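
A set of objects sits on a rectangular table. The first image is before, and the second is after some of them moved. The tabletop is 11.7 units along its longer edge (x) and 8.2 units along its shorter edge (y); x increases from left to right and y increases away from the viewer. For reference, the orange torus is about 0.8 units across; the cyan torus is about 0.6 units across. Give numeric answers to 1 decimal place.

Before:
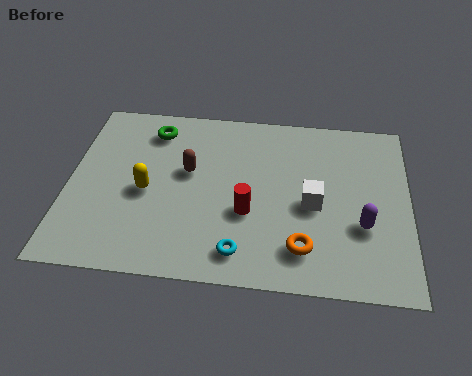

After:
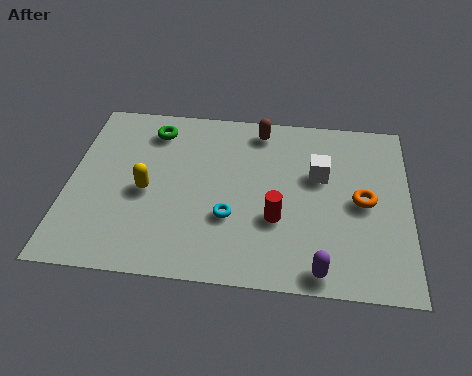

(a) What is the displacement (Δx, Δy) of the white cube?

(0.2, 1.4)

The white cube was at about (8.4, 3.7) and moved to about (8.6, 5.1).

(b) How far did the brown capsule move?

3.3

The brown capsule moved from about (4.1, 4.8) to (6.5, 7.1), a distance of √(2.4² + 2.3²) ≈ 3.3.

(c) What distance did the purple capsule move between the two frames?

2.5

The purple capsule was near (10.1, 2.9) before and (8.7, 0.8) after, so it travelled √(1.4² + 2.1²) ≈ 2.5 units.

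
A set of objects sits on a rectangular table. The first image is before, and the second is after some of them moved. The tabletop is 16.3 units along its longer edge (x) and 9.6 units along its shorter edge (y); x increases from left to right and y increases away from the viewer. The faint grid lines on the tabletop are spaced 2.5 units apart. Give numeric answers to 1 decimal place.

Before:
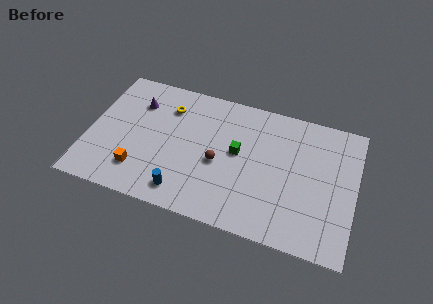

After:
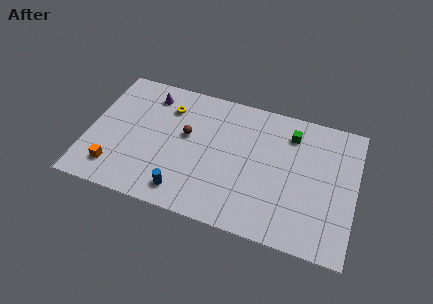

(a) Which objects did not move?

the blue cylinder and the yellow torus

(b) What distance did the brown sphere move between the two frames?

2.5

The brown sphere moved from about (8.0, 4.2) to (5.9, 5.6), a distance of √(2.1² + 1.4²) ≈ 2.5.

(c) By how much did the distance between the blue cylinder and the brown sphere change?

+0.8

Before: roughly 3.3 units apart; after: 4.1. That's 0.8 units further apart.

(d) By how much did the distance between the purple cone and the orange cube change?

+1.3

Before: roughly 4.9 units apart; after: 6.2. That's 1.3 units further apart.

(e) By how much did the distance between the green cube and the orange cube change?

+5.3

Before: roughly 6.6 units apart; after: 11.9. That's 5.3 units further apart.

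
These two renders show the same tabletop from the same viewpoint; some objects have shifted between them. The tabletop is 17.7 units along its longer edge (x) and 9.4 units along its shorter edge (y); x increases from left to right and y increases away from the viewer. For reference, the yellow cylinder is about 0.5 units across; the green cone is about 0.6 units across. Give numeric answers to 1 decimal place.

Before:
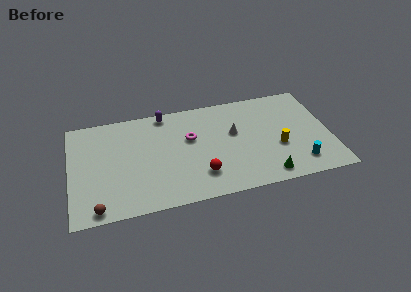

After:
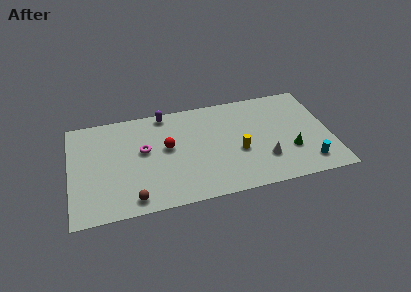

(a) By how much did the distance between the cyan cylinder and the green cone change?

-0.6

Before: roughly 2.4 units apart; after: 1.8. That's 0.6 units closer together.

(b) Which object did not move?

the purple capsule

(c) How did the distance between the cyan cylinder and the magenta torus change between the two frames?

+3.4

They were about 8.2 units apart before and 11.6 after — 3.4 units further apart.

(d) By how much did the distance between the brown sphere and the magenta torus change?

-3.8

They were about 8.1 units apart before and 4.3 after — 3.8 units closer together.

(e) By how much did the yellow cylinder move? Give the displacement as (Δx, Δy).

(-2.7, 0.2)

The yellow cylinder started near (14.1, 3.6) and ended near (11.4, 3.8).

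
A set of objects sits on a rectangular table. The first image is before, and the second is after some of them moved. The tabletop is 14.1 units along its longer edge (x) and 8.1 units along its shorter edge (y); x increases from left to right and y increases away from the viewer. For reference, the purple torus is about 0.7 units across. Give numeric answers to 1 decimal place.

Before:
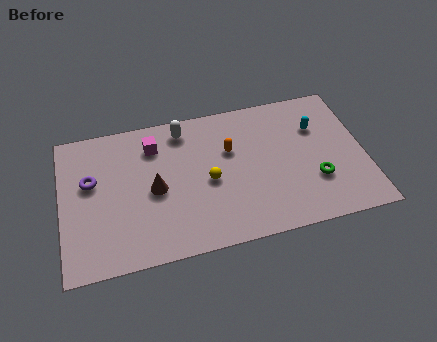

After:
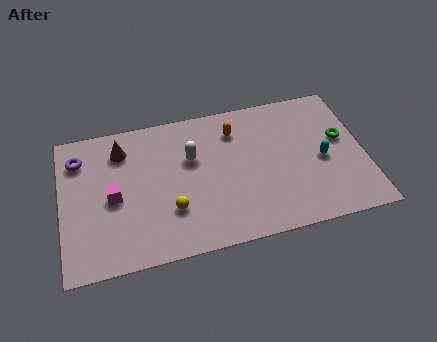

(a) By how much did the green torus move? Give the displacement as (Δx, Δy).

(1.4, 2.1)

From the two frames, the green torus sits at roughly (11.7, 2.6) before and (13.1, 4.7) after.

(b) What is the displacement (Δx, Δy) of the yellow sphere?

(-1.8, -1.2)

The yellow sphere started near (6.8, 3.7) and ended near (5.0, 2.5).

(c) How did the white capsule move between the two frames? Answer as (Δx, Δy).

(0.3, -1.7)

The white capsule was at about (5.8, 6.9) and moved to about (6.1, 5.2).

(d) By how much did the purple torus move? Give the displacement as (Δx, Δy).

(-0.5, 1.4)

The purple torus was at about (1.4, 4.9) and moved to about (0.9, 6.3).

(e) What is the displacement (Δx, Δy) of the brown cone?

(-1.4, 2.6)

The brown cone started near (4.3, 3.8) and ended near (2.9, 6.4).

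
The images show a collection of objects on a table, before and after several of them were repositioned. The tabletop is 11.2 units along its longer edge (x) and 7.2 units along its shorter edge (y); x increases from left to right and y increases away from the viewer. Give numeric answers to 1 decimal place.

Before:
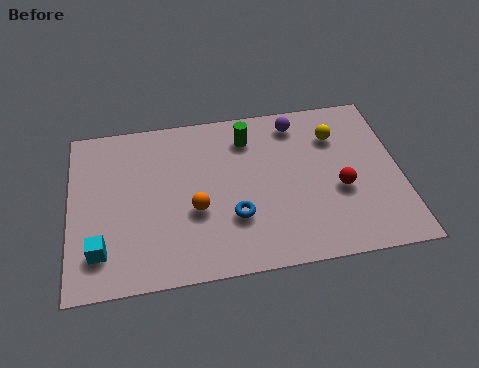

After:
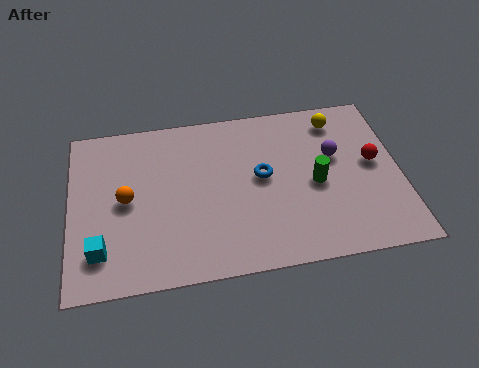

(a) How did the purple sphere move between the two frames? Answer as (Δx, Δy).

(1.2, -1.7)

From the two frames, the purple sphere sits at roughly (7.8, 6.1) before and (9.0, 4.4) after.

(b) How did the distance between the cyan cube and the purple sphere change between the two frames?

+0.3

Before: roughly 8.2 units apart; after: 8.5. That's 0.3 units further apart.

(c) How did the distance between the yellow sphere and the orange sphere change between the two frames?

+2.2

Before: roughly 5.5 units apart; after: 7.7. That's 2.2 units further apart.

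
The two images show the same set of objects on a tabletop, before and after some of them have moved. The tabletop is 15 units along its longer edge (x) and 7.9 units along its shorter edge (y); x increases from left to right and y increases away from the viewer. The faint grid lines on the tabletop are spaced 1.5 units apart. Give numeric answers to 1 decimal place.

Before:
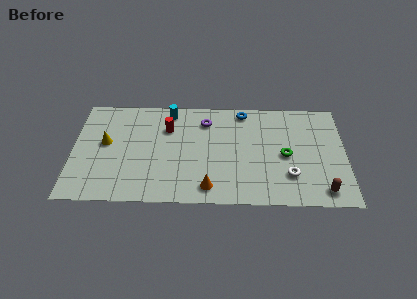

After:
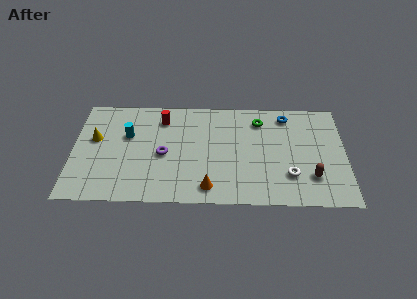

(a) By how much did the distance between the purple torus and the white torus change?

+0.9

The distance was about 6.1 in the first image and 7.0 in the second, so they moved 0.9 units further apart.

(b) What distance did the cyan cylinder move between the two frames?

3.0

The cyan cylinder was near (5.3, 6.9) before and (3.0, 5.0) after, so it travelled √(2.3² + 1.9²) ≈ 3.0 units.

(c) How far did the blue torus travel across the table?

2.4

The blue torus was near (9.4, 7.0) before and (11.8, 6.7) after, so it travelled √(2.4² + 0.3²) ≈ 2.4 units.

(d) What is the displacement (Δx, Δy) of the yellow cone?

(-0.6, 0.3)

The yellow cone was at about (1.8, 4.4) and moved to about (1.2, 4.7).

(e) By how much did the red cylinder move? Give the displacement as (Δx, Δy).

(-0.3, 0.7)

The red cylinder was at about (5.2, 5.6) and moved to about (4.9, 6.3).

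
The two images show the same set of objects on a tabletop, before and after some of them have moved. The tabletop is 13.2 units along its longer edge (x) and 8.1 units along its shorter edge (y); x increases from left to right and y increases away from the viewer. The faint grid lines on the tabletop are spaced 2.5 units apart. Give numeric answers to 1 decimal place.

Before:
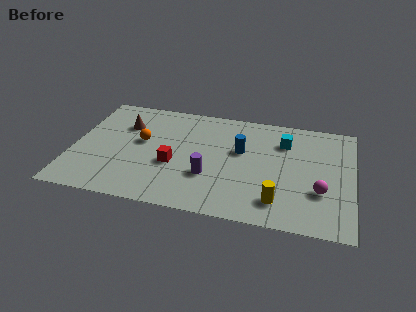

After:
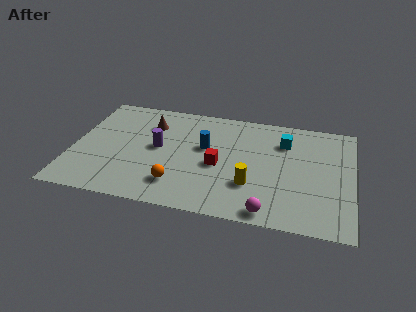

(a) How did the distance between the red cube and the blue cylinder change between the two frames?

-2.1

Before: roughly 3.5 units apart; after: 1.4. That's 2.1 units closer together.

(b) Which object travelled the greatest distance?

the orange sphere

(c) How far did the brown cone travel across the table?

1.2

The brown cone was near (2.3, 5.7) before and (3.5, 6.0) after, so it travelled √(1.2² + 0.3²) ≈ 1.2 units.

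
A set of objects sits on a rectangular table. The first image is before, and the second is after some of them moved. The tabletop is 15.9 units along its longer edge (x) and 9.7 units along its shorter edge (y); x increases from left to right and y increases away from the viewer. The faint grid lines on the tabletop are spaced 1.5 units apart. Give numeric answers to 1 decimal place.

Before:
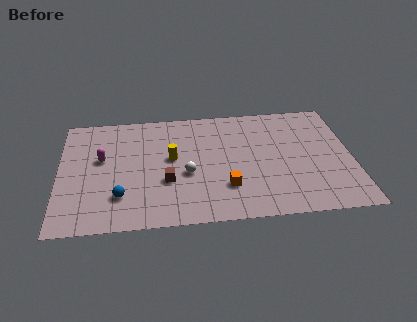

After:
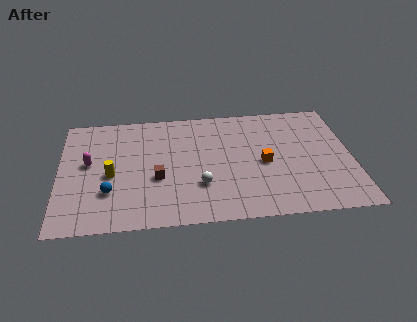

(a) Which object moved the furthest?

the yellow cylinder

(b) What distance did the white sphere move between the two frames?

1.2

The white sphere moved from about (6.9, 4.0) to (7.6, 3.0), a distance of √(0.7² + 1.0²) ≈ 1.2.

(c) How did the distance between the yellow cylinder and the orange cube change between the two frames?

+4.3

They were about 4.0 units apart before and 8.3 after — 4.3 units further apart.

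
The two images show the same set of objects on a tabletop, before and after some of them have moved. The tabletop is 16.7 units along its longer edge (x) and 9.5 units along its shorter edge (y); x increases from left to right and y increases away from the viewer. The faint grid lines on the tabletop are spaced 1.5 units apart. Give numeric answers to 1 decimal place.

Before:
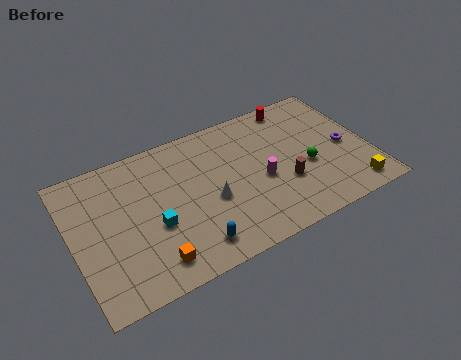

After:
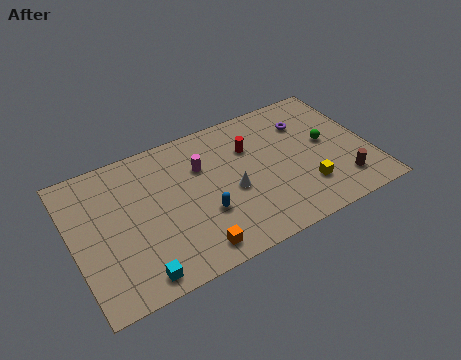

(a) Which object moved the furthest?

the magenta cylinder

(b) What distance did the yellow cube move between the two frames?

2.8

The yellow cube moved from about (15.3, 1.3) to (12.8, 2.5), a distance of √(2.5² + 1.2²) ≈ 2.8.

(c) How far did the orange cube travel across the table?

2.2

The orange cube moved from about (4.0, 1.6) to (6.2, 1.3), a distance of √(2.2² + 0.3²) ≈ 2.2.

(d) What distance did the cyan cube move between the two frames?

3.0

The cyan cube moved from about (4.4, 3.8) to (3.1, 1.1), a distance of √(1.3² + 2.7²) ≈ 3.0.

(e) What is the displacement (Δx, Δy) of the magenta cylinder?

(-3.1, 2.4)

The magenta cylinder was at about (10.5, 4.1) and moved to about (7.4, 6.5).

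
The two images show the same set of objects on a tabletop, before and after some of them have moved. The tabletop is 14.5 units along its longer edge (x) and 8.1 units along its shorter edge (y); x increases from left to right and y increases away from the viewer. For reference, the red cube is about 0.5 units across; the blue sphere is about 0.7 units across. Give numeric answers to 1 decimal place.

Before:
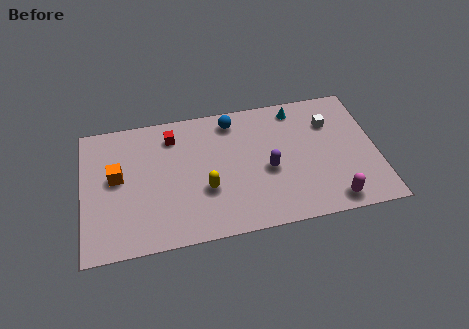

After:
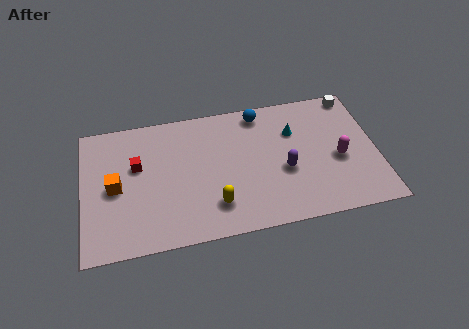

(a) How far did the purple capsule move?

0.8

From (9.1, 3.5) to (9.9, 3.3), the purple capsule covered √(0.8² + 0.2²) ≈ 0.8 units.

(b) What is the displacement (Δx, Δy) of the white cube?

(1.3, 1.5)

From the two frames, the white cube sits at roughly (12.3, 5.8) before and (13.6, 7.3) after.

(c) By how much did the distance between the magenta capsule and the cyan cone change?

-3.2

Before: roughly 6.2 units apart; after: 3.0. That's 3.2 units closer together.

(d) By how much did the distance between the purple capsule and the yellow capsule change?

+0.6

They were about 3.2 units apart before and 3.8 after — 0.6 units further apart.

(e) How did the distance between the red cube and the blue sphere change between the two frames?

+3.5

The distance was about 3.0 in the first image and 6.5 in the second, so they moved 3.5 units further apart.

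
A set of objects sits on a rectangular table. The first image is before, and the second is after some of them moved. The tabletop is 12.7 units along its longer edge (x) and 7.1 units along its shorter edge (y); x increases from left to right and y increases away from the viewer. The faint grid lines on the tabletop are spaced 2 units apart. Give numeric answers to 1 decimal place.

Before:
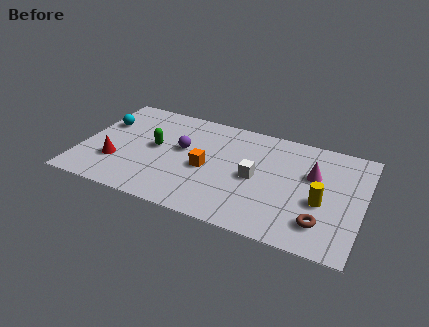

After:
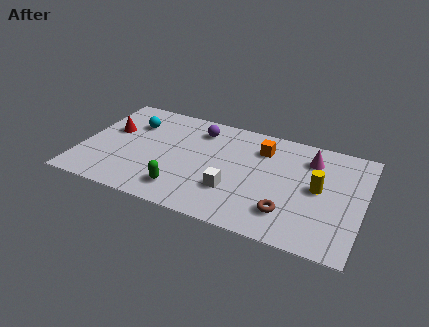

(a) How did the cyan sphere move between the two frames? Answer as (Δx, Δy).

(1.3, 0.4)

The cyan sphere was at about (0.8, 4.7) and moved to about (2.1, 5.1).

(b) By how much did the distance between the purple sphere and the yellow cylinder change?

-0.6

The distance was about 6.5 in the first image and 5.9 in the second, so they moved 0.6 units closer together.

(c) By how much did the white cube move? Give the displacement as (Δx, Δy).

(-0.9, -1.2)

The white cube started near (7.9, 3.4) and ended near (7.0, 2.2).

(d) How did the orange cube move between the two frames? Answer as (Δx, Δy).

(2.3, 2.2)

The orange cube started near (5.7, 3.2) and ended near (8.0, 5.4).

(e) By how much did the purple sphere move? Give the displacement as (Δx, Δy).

(0.6, 1.6)

The purple sphere was at about (4.5, 4.1) and moved to about (5.1, 5.7).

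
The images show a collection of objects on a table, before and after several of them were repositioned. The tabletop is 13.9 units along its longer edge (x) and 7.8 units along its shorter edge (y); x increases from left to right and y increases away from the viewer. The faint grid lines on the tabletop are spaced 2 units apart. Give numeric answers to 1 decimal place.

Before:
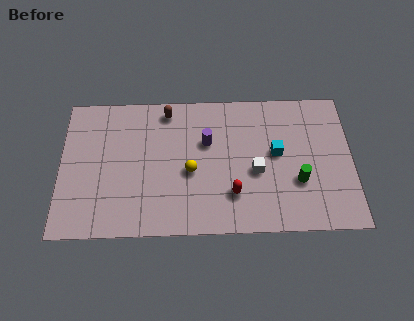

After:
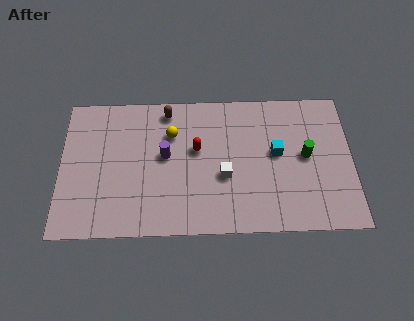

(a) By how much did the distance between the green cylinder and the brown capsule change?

-0.3

Before: roughly 7.4 units apart; after: 7.1. That's 0.3 units closer together.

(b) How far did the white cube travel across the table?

1.5

From (9.3, 3.3) to (7.8, 3.1), the white cube covered √(1.5² + 0.2²) ≈ 1.5 units.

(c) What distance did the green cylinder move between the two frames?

1.5

From (11.3, 2.7) to (11.7, 4.1), the green cylinder covered √(0.4² + 1.4²) ≈ 1.5 units.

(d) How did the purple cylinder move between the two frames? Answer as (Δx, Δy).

(-2.0, -0.7)

From the two frames, the purple cylinder sits at roughly (7.0, 5.0) before and (5.0, 4.3) after.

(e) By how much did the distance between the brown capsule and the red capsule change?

-3.0

They were about 5.6 units apart before and 2.6 after — 3.0 units closer together.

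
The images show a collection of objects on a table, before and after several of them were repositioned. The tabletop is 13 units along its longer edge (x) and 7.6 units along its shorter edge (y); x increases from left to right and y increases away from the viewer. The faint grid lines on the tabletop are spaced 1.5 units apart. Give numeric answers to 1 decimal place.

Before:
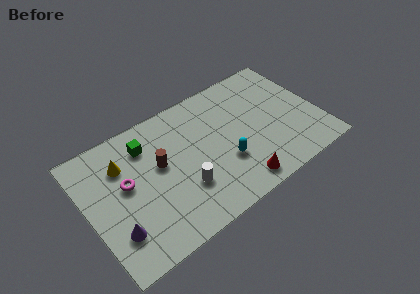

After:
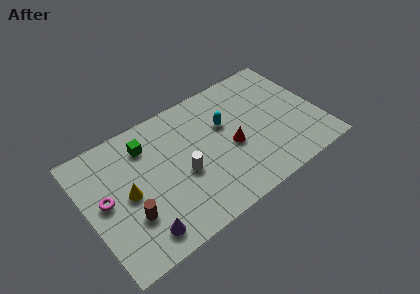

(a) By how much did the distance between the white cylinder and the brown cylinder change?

+1.0

The distance was about 2.2 in the first image and 3.2 in the second, so they moved 1.0 units further apart.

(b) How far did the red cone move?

2.3

The red cone moved from about (7.9, 1.0) to (8.0, 3.3), a distance of √(0.1² + 2.3²) ≈ 2.3.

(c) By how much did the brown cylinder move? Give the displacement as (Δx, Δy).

(-2.0, -2.0)

The brown cylinder started near (4.1, 4.4) and ended near (2.1, 2.4).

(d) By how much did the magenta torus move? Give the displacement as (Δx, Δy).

(-1.2, -0.3)

The magenta torus was at about (2.2, 4.3) and moved to about (1.0, 4.0).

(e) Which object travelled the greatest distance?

the brown cylinder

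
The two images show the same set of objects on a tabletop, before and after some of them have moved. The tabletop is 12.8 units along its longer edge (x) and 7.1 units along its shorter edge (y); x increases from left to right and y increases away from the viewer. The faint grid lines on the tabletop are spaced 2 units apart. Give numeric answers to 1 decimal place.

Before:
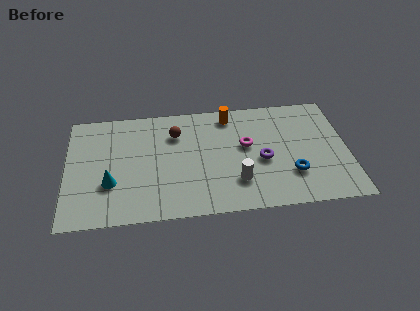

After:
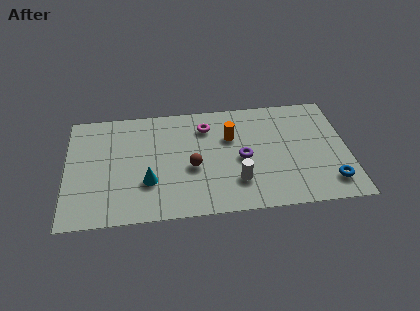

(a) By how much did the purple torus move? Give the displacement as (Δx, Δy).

(-0.9, 0.2)

From the two frames, the purple torus sits at roughly (8.9, 3.1) before and (8.0, 3.3) after.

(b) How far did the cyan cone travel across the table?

1.7

The cyan cone moved from about (2.0, 2.4) to (3.7, 2.3), a distance of √(1.7² + 0.1²) ≈ 1.7.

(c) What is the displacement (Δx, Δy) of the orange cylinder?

(0.0, -1.4)

The orange cylinder started near (7.5, 6.1) and ended near (7.5, 4.7).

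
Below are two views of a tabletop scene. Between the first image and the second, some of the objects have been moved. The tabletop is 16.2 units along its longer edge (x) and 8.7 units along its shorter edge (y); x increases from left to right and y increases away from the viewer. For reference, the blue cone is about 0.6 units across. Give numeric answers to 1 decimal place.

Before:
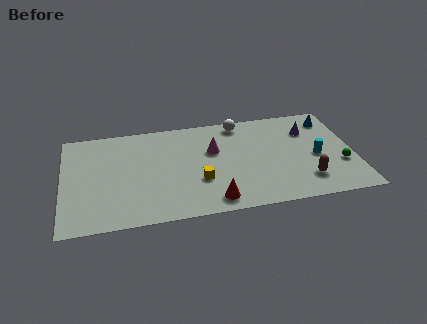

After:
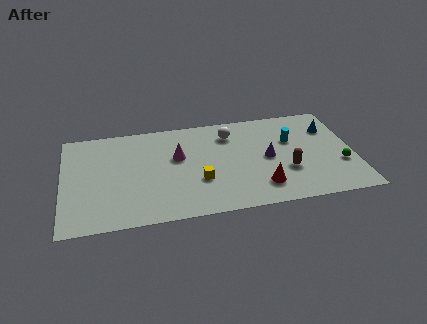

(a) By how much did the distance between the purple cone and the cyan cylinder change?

-0.5

The distance was about 2.4 in the first image and 1.9 in the second, so they moved 0.5 units closer together.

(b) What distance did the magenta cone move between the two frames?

2.0

From (8.4, 5.5) to (6.4, 5.3), the magenta cone covered √(2.0² + 0.2²) ≈ 2.0 units.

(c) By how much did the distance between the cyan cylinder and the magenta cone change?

+0.5

The distance was about 5.9 in the first image and 6.4 in the second, so they moved 0.5 units further apart.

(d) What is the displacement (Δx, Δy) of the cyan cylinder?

(-1.3, 1.7)

The cyan cylinder was at about (14.1, 3.9) and moved to about (12.8, 5.6).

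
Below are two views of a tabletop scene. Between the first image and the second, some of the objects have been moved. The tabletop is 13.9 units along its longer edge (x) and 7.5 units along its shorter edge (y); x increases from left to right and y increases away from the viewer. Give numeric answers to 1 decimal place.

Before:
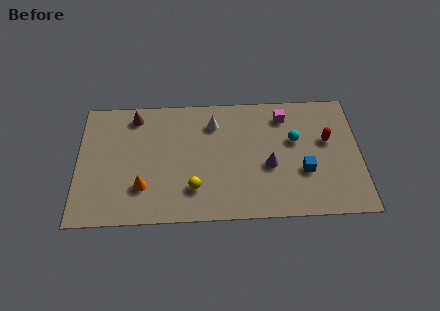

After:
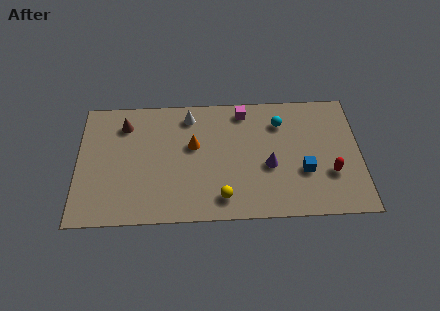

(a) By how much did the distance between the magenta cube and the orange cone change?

-4.9

Before: roughly 8.1 units apart; after: 3.2. That's 4.9 units closer together.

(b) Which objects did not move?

the blue cube and the purple cone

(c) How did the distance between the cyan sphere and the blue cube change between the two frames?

+1.3

Before: roughly 1.9 units apart; after: 3.2. That's 1.3 units further apart.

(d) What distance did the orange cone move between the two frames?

3.5

The orange cone moved from about (3.2, 2.1) to (5.7, 4.5), a distance of √(2.5² + 2.4²) ≈ 3.5.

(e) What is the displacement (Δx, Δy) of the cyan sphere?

(-0.7, 1.1)

The cyan sphere was at about (10.7, 4.6) and moved to about (10.0, 5.7).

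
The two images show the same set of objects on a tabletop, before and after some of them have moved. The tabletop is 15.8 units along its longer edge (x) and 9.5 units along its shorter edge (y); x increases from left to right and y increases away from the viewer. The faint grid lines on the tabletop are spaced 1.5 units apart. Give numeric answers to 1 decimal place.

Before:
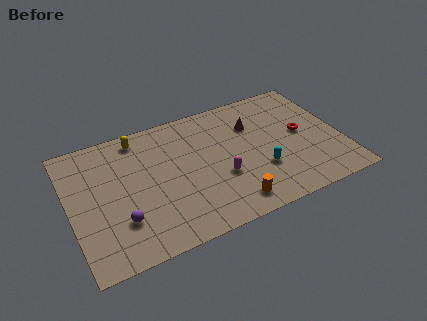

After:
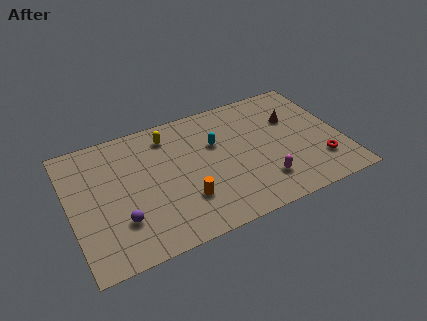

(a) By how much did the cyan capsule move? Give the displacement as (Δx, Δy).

(-2.3, 3.0)

The cyan capsule was at about (10.9, 3.1) and moved to about (8.6, 6.1).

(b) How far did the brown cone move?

2.3

The brown cone moved from about (10.9, 6.7) to (13.2, 6.3), a distance of √(2.3² + 0.4²) ≈ 2.3.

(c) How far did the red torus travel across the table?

2.7

The red torus moved from about (13.6, 5.0) to (14.3, 2.4), a distance of √(0.7² + 2.6²) ≈ 2.7.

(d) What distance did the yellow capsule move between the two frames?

1.8

The yellow capsule moved from about (4.3, 8.3) to (6.0, 7.8), a distance of √(1.7² + 0.5²) ≈ 1.8.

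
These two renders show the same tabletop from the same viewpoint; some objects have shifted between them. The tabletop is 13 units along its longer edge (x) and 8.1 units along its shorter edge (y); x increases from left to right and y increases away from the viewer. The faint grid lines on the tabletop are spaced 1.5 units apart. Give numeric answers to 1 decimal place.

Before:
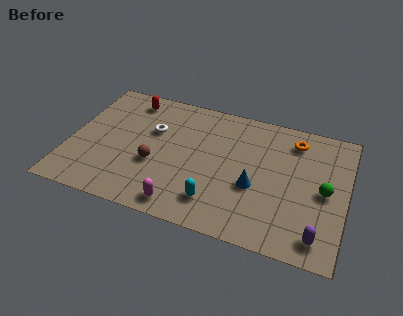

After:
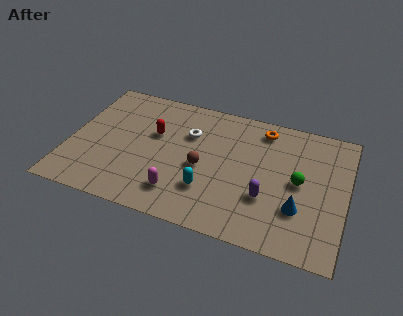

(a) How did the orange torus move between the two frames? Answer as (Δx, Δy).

(-1.5, 0.3)

From the two frames, the orange torus sits at roughly (10.4, 6.6) before and (8.9, 6.9) after.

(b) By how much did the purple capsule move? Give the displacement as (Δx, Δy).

(-2.5, 1.5)

From the two frames, the purple capsule sits at roughly (11.9, 1.2) before and (9.4, 2.7) after.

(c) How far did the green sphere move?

1.2

From (12.0, 3.9) to (10.8, 4.1), the green sphere covered √(1.2² + 0.2²) ≈ 1.2 units.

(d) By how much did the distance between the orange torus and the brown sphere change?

-3.0

The distance was about 7.2 in the first image and 4.2 in the second, so they moved 3.0 units closer together.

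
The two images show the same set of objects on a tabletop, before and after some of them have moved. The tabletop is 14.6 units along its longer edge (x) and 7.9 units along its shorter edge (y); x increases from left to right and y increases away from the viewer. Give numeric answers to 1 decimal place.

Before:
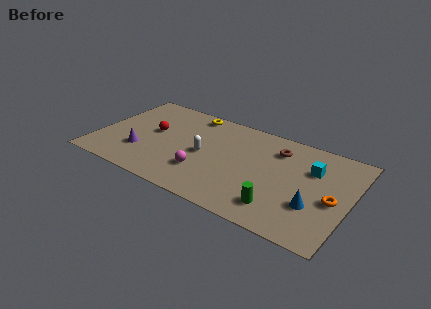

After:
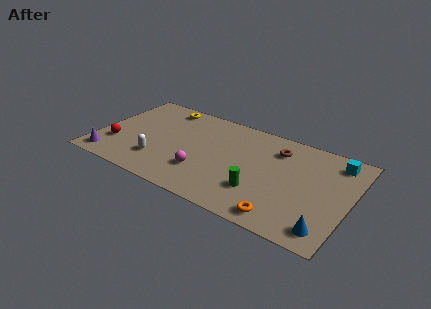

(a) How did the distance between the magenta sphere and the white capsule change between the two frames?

+1.1

They were about 1.5 units apart before and 2.6 after — 1.1 units further apart.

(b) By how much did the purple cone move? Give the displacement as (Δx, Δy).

(-1.7, -1.3)

The purple cone was at about (2.7, 2.4) and moved to about (1.0, 1.1).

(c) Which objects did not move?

the brown torus and the magenta sphere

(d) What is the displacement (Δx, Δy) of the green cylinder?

(-1.2, 0.7)

The green cylinder started near (10.9, 1.6) and ended near (9.7, 2.3).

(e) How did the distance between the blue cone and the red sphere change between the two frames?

+2.7

The distance was about 9.8 in the first image and 12.5 in the second, so they moved 2.7 units further apart.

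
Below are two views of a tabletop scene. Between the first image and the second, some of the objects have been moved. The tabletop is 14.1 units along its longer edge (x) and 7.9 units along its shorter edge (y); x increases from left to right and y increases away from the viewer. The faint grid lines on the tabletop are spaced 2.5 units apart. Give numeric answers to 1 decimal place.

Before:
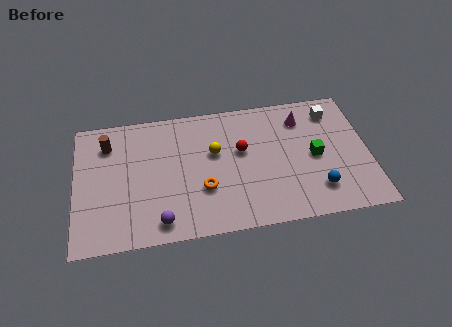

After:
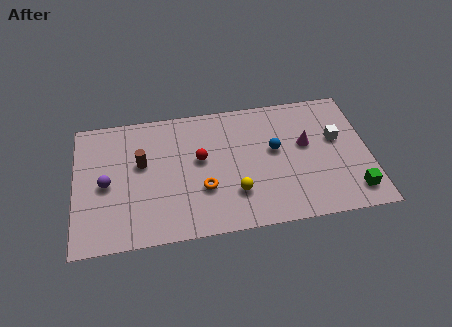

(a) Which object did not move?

the orange torus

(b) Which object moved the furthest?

the purple sphere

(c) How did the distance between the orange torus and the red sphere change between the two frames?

-1.0

The distance was about 2.8 in the first image and 1.8 in the second, so they moved 1.0 units closer together.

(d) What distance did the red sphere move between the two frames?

2.0

From (8.0, 4.7) to (6.0, 4.5), the red sphere covered √(2.0² + 0.2²) ≈ 2.0 units.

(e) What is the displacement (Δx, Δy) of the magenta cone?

(0.1, -1.6)

From the two frames, the magenta cone sits at roughly (11.0, 6.2) before and (11.1, 4.6) after.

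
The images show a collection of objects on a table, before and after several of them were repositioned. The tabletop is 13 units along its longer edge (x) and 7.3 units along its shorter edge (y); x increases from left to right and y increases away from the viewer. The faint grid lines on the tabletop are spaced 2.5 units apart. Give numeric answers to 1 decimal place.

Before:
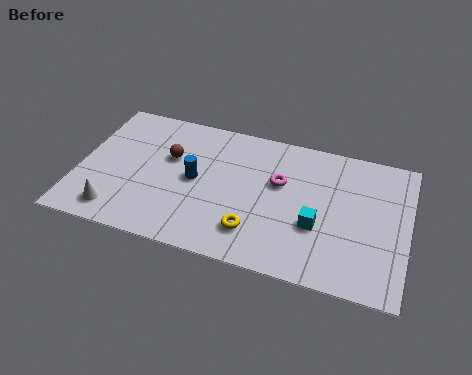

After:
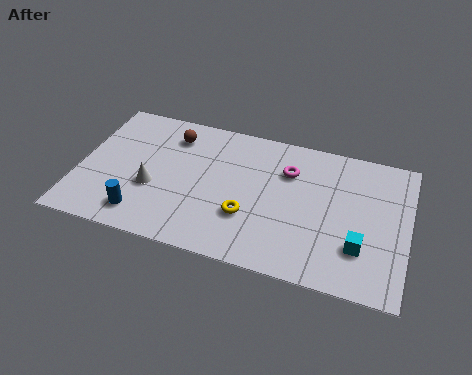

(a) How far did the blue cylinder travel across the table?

3.1

The blue cylinder moved from about (4.6, 3.7) to (2.7, 1.3), a distance of √(1.9² + 2.4²) ≈ 3.1.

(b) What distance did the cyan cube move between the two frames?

1.8

The cyan cube moved from about (9.5, 2.7) to (11.2, 2.1), a distance of √(1.7² + 0.6²) ≈ 1.8.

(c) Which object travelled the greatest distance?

the blue cylinder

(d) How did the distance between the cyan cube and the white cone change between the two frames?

+0.3

Before: roughly 7.9 units apart; after: 8.2. That's 0.3 units further apart.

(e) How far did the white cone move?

2.1

From (1.7, 1.2) to (3.0, 2.8), the white cone covered √(1.3² + 1.6²) ≈ 2.1 units.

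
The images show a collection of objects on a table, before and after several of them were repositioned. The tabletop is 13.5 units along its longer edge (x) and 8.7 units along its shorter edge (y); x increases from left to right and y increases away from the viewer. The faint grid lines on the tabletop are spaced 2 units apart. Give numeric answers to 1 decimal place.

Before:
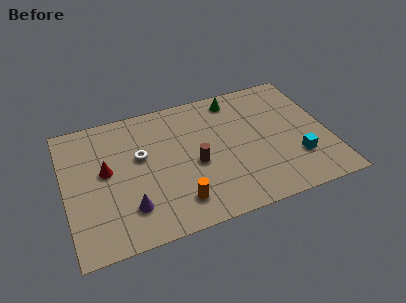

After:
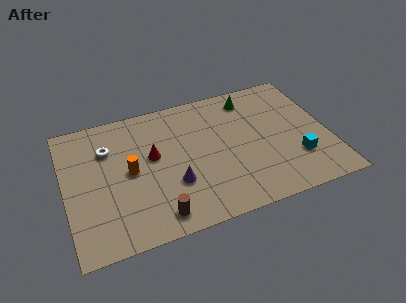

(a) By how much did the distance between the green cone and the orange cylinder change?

+0.3

The distance was about 6.8 in the first image and 7.1 in the second, so they moved 0.3 units further apart.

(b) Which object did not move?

the cyan cube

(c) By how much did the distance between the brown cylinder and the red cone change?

-0.8

They were about 4.6 units apart before and 3.8 after — 0.8 units closer together.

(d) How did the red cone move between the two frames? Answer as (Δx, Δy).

(2.4, 0.2)

From the two frames, the red cone sits at roughly (2.1, 4.8) before and (4.5, 5.0) after.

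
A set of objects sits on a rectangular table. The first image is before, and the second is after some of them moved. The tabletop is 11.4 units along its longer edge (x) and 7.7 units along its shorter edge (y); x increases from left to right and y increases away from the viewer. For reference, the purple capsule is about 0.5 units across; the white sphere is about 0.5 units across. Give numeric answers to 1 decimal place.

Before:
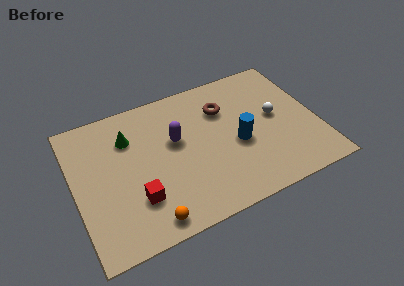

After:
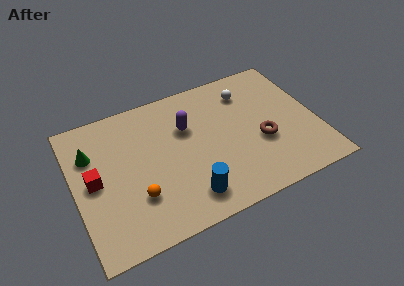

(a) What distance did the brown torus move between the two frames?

2.9

The brown torus moved from about (7.2, 5.5) to (8.7, 3.0), a distance of √(1.5² + 2.5²) ≈ 2.9.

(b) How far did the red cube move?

2.5

The red cube moved from about (2.7, 2.2) to (0.9, 3.9), a distance of √(1.8² + 1.7²) ≈ 2.5.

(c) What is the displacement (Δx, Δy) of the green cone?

(-1.8, -0.2)

The green cone was at about (2.7, 5.6) and moved to about (0.9, 5.4).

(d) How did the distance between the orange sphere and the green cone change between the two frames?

-1.1

The distance was about 4.7 in the first image and 3.6 in the second, so they moved 1.1 units closer together.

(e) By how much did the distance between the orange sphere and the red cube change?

+1.0

Before: roughly 1.4 units apart; after: 2.4. That's 1.0 units further apart.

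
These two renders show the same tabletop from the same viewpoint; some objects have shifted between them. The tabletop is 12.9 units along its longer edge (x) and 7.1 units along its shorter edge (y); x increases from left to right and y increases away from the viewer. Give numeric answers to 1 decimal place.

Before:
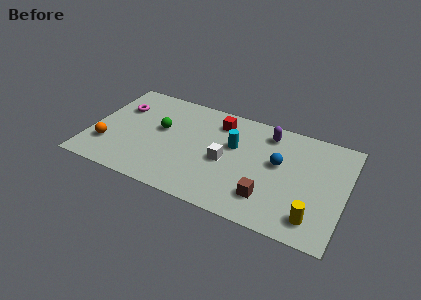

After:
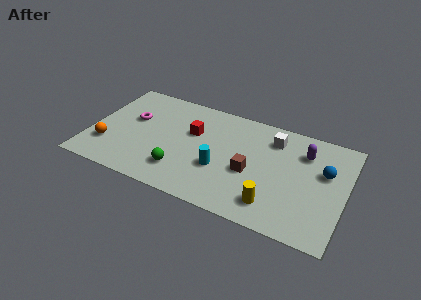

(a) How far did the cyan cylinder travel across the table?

1.9

From (7.2, 4.4) to (6.7, 2.6), the cyan cylinder covered √(0.5² + 1.8²) ≈ 1.9 units.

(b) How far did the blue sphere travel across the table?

2.3

The blue sphere moved from about (9.5, 4.1) to (11.8, 4.4), a distance of √(2.3² + 0.3²) ≈ 2.3.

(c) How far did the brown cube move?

1.6

The brown cube was near (9.2, 1.7) before and (8.2, 3.0) after, so it travelled √(1.0² + 1.3²) ≈ 1.6 units.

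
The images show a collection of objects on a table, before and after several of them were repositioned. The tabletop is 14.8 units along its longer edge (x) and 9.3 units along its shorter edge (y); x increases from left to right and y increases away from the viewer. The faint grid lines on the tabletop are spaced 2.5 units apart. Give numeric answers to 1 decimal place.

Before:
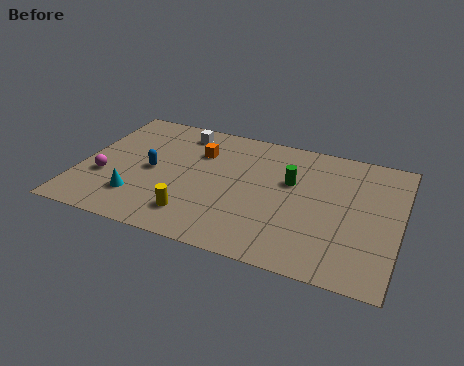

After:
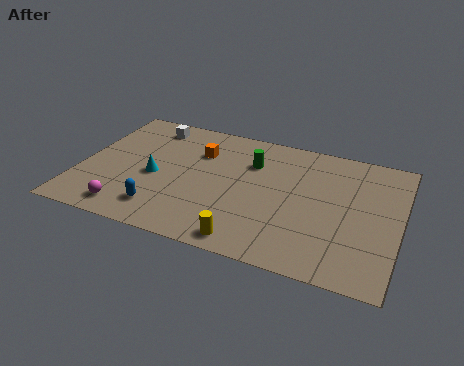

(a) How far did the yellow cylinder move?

2.8

From (5.6, 1.9) to (8.2, 1.0), the yellow cylinder covered √(2.6² + 0.9²) ≈ 2.8 units.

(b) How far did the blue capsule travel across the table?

2.8

From (3.3, 4.5) to (4.1, 1.8), the blue capsule covered √(0.8² + 2.7²) ≈ 2.8 units.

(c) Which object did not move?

the orange cube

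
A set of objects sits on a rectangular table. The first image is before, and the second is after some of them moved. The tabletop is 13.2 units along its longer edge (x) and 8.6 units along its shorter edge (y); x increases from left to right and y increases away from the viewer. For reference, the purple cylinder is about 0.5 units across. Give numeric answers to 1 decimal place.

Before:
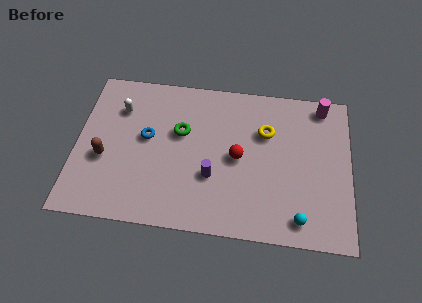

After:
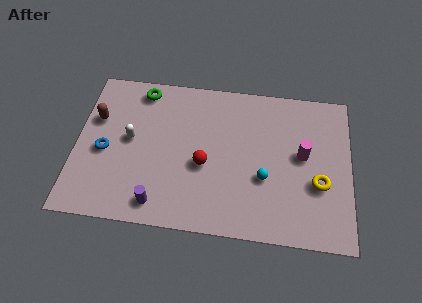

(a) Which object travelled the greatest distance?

the yellow torus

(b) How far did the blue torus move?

2.2

The blue torus moved from about (3.4, 4.8) to (1.4, 3.8), a distance of √(2.0² + 1.0²) ≈ 2.2.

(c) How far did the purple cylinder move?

3.1

The purple cylinder was near (6.6, 3.0) before and (4.1, 1.2) after, so it travelled √(2.5² + 1.8²) ≈ 3.1 units.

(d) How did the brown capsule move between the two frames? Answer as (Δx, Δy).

(-0.5, 2.2)

From the two frames, the brown capsule sits at roughly (1.4, 3.4) before and (0.9, 5.6) after.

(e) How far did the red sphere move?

1.7

From (7.8, 4.2) to (6.2, 3.6), the red sphere covered √(1.6² + 0.6²) ≈ 1.7 units.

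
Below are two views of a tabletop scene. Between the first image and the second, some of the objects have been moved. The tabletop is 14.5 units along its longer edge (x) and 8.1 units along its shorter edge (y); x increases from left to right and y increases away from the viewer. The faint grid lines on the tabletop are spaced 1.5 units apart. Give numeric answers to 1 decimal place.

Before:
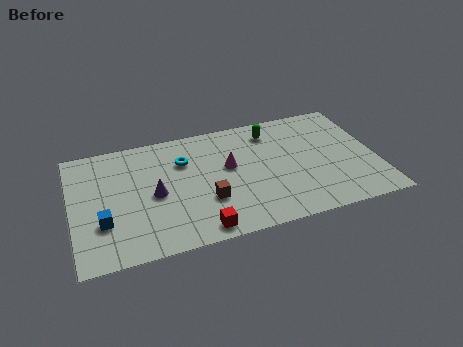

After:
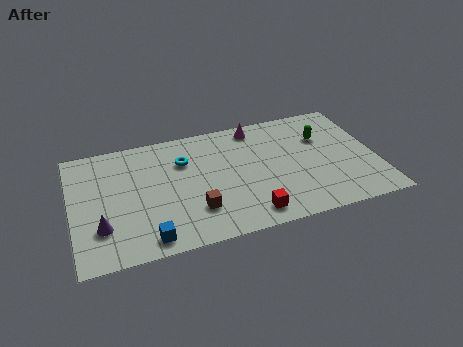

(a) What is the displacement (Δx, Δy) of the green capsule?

(2.4, -1.1)

From the two frames, the green capsule sits at roughly (9.7, 6.6) before and (12.1, 5.5) after.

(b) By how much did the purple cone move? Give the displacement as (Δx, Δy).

(-2.6, -1.5)

The purple cone was at about (3.9, 3.8) and moved to about (1.3, 2.3).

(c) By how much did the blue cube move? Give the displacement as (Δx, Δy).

(2.0, -1.6)

The blue cube was at about (1.4, 2.6) and moved to about (3.4, 1.0).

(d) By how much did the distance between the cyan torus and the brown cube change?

+0.4

The distance was about 3.1 in the first image and 3.5 in the second, so they moved 0.4 units further apart.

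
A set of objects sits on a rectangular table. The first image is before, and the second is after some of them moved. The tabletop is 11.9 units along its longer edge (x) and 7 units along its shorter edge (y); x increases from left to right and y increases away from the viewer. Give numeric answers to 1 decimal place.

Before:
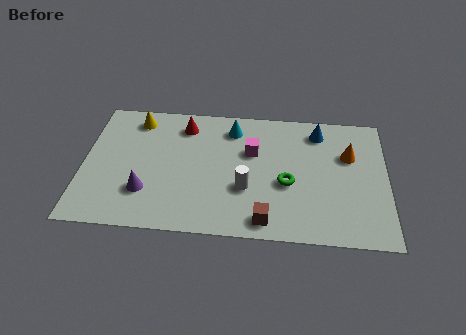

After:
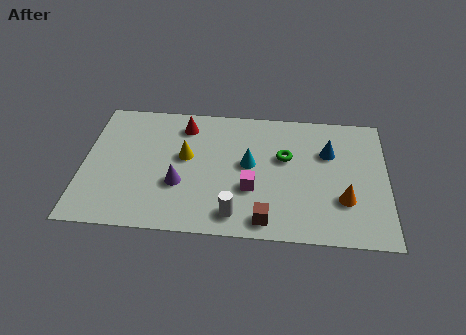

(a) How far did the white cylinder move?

1.5

The white cylinder was near (6.4, 2.5) before and (6.0, 1.1) after, so it travelled √(0.4² + 1.4²) ≈ 1.5 units.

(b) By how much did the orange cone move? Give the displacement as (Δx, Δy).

(-0.2, -2.4)

From the two frames, the orange cone sits at roughly (10.4, 4.6) before and (10.2, 2.2) after.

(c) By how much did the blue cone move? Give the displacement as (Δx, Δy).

(0.4, -1.1)

The blue cone was at about (9.2, 5.8) and moved to about (9.6, 4.7).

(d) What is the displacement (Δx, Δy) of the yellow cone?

(2.0, -1.9)

The yellow cone started near (2.0, 5.9) and ended near (4.0, 4.0).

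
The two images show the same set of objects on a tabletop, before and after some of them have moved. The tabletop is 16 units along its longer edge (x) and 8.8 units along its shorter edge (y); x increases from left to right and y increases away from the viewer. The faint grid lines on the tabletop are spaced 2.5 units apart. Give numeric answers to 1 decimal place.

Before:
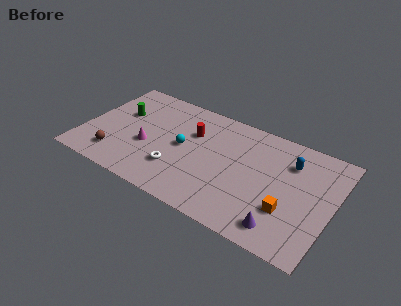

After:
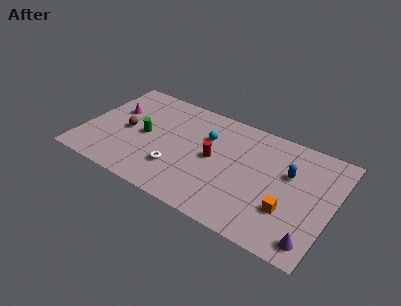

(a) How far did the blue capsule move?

0.9

From (13.1, 6.5) to (13.1, 5.6), the blue capsule covered √(0.0² + 0.9²) ≈ 0.9 units.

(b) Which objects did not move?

the white torus and the orange cube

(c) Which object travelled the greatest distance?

the magenta cone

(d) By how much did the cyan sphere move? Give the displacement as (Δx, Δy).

(1.3, 1.5)

The cyan sphere was at about (6.4, 4.5) and moved to about (7.7, 6.0).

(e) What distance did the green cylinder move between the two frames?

2.2

The green cylinder was near (2.1, 5.5) before and (3.9, 4.3) after, so it travelled √(1.8² + 1.2²) ≈ 2.2 units.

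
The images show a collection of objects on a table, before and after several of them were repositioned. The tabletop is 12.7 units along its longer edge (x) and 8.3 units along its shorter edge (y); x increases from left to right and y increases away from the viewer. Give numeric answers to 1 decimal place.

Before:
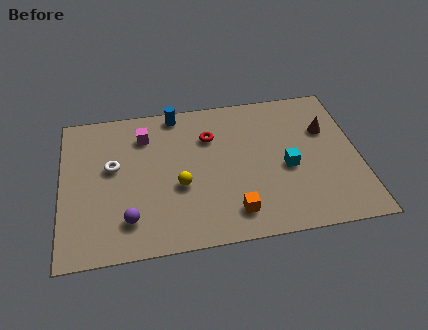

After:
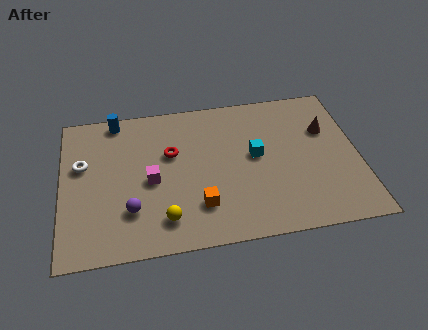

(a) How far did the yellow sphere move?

1.8

The yellow sphere was near (5.0, 3.3) before and (4.3, 1.6) after, so it travelled √(0.7² + 1.7²) ≈ 1.8 units.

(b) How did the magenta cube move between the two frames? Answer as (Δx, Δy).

(0.2, -2.6)

The magenta cube started near (3.6, 6.4) and ended near (3.8, 3.8).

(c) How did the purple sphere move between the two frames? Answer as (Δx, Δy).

(0.1, 0.5)

The purple sphere started near (2.8, 1.8) and ended near (2.9, 2.3).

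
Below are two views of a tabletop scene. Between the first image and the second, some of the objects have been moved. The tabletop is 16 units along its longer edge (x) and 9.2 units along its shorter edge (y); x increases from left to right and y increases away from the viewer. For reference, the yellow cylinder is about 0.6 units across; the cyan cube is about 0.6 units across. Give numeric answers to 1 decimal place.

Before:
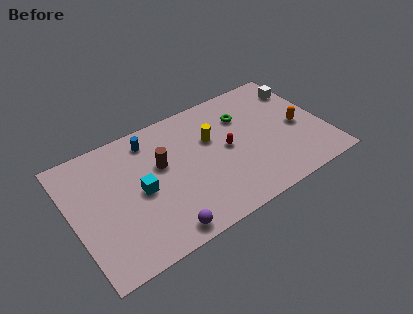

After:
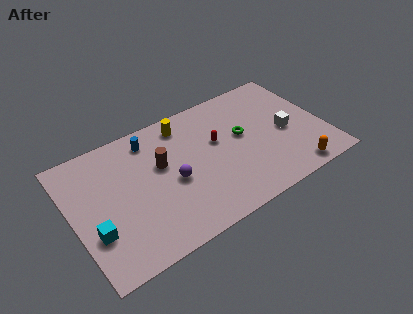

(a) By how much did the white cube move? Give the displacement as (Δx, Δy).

(-1.5, -2.9)

From the two frames, the white cube sits at roughly (15.1, 7.1) before and (13.6, 4.2) after.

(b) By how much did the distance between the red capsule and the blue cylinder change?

-0.8

They were about 5.4 units apart before and 4.6 after — 0.8 units closer together.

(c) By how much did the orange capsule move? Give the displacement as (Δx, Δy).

(-0.9, -3.2)

The orange capsule was at about (14.4, 4.2) and moved to about (13.5, 1.0).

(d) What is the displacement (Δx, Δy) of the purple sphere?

(1.2, 3.1)

The purple sphere started near (5.0, 1.0) and ended near (6.2, 4.1).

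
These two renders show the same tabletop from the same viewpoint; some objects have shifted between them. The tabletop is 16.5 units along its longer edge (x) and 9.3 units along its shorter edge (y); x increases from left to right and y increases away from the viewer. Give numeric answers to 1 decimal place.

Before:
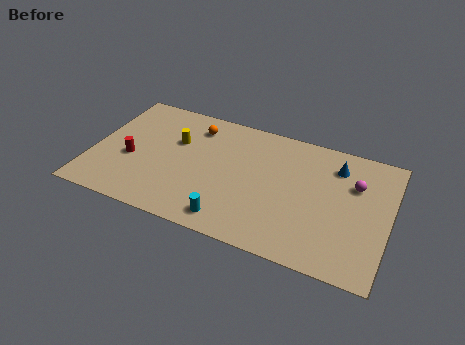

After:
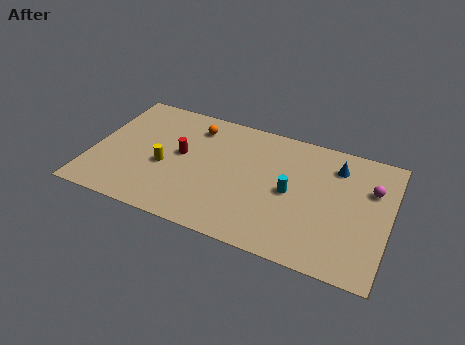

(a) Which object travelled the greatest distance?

the cyan cylinder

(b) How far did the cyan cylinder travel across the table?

4.4

The cyan cylinder was near (8.1, 1.3) before and (11.1, 4.5) after, so it travelled √(3.0² + 3.2²) ≈ 4.4 units.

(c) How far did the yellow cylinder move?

2.1

The yellow cylinder was near (4.5, 6.0) before and (4.1, 3.9) after, so it travelled √(0.4² + 2.1²) ≈ 2.1 units.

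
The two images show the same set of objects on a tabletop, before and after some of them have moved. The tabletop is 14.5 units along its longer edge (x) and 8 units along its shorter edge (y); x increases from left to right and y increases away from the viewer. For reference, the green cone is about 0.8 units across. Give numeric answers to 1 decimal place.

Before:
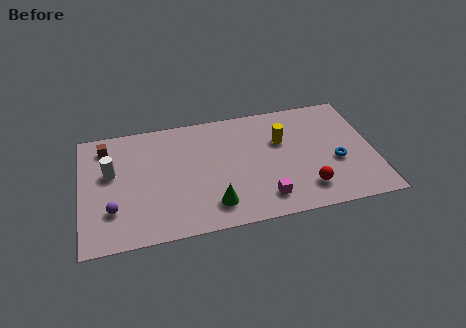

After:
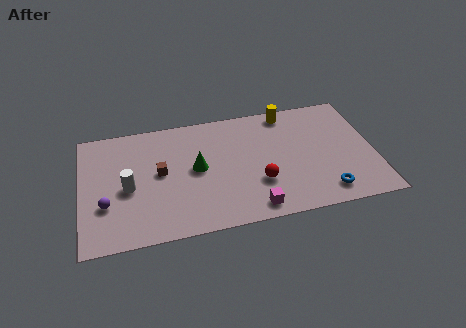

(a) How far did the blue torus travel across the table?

2.0

The blue torus moved from about (12.6, 3.2) to (11.9, 1.3), a distance of √(0.7² + 1.9²) ≈ 2.0.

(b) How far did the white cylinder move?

1.4

From (1.5, 4.8) to (2.3, 3.6), the white cylinder covered √(0.8² + 1.2²) ≈ 1.4 units.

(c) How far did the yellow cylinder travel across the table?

1.9

The yellow cylinder was near (10.0, 5.2) before and (10.4, 7.1) after, so it travelled √(0.4² + 1.9²) ≈ 1.9 units.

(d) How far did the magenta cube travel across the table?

0.8

From (8.9, 1.5) to (8.3, 1.0), the magenta cube covered √(0.6² + 0.5²) ≈ 0.8 units.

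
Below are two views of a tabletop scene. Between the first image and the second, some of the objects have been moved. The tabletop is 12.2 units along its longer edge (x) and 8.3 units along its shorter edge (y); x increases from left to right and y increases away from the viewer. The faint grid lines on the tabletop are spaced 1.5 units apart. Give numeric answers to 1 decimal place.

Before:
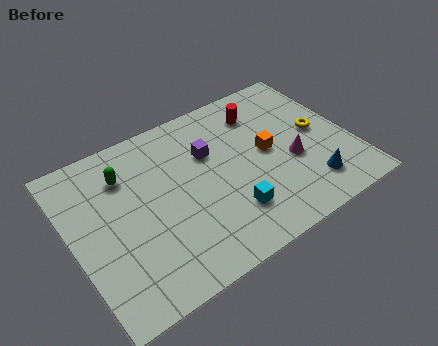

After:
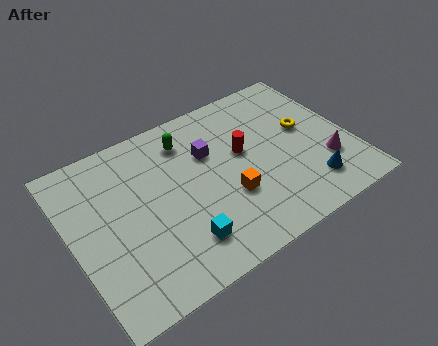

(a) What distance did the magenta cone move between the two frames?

1.6

From (9.5, 3.3) to (10.9, 2.5), the magenta cone covered √(1.4² + 0.8²) ≈ 1.6 units.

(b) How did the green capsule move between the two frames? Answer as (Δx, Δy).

(2.8, 0.4)

The green capsule started near (2.6, 6.2) and ended near (5.4, 6.6).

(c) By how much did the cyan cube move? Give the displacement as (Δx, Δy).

(-2.2, -0.3)

From the two frames, the cyan cube sits at roughly (6.5, 2.1) before and (4.3, 1.8) after.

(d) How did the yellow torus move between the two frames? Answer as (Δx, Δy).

(-0.5, 0.4)

From the two frames, the yellow torus sits at roughly (10.9, 4.3) before and (10.4, 4.7) after.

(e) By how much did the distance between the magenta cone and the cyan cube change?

+3.4

The distance was about 3.2 in the first image and 6.6 in the second, so they moved 3.4 units further apart.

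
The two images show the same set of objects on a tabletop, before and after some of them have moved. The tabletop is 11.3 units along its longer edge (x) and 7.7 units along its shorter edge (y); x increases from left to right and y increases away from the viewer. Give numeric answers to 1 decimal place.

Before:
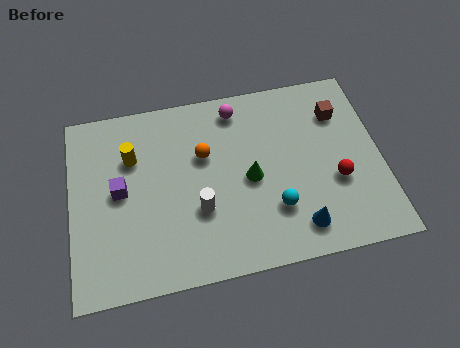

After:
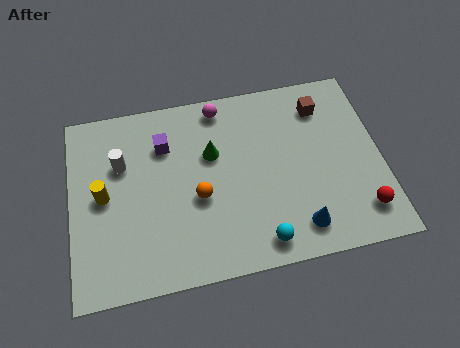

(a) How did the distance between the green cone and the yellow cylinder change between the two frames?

-0.4

Before: roughly 4.5 units apart; after: 4.1. That's 0.4 units closer together.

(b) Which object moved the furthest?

the white cylinder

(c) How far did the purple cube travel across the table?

2.3

From (1.8, 4.0) to (3.5, 5.6), the purple cube covered √(1.7² + 1.6²) ≈ 2.3 units.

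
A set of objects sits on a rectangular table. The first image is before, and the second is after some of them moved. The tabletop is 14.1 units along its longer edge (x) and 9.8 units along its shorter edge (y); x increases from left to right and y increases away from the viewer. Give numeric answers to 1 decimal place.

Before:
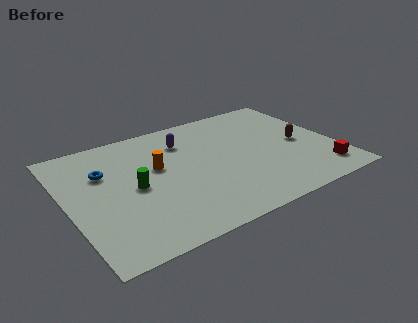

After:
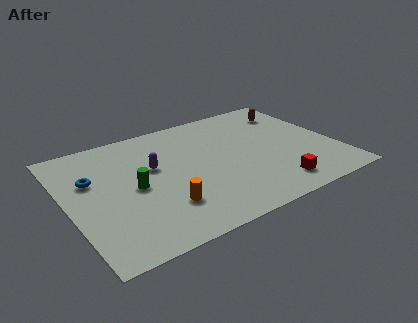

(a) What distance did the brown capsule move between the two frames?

3.1

The brown capsule moved from about (12.3, 4.6) to (12.5, 7.7), a distance of √(0.2² + 3.1²) ≈ 3.1.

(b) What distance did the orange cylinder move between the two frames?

3.2

From (4.8, 5.8) to (4.6, 2.6), the orange cylinder covered √(0.2² + 3.2²) ≈ 3.2 units.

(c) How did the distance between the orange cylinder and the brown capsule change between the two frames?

+1.8

Before: roughly 7.6 units apart; after: 9.4. That's 1.8 units further apart.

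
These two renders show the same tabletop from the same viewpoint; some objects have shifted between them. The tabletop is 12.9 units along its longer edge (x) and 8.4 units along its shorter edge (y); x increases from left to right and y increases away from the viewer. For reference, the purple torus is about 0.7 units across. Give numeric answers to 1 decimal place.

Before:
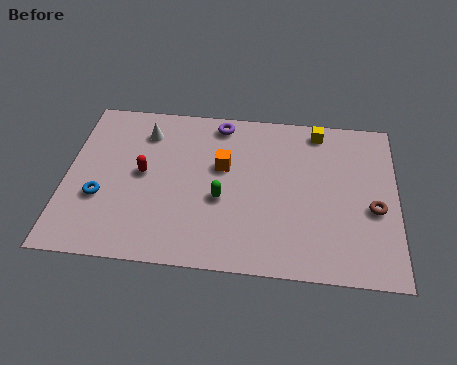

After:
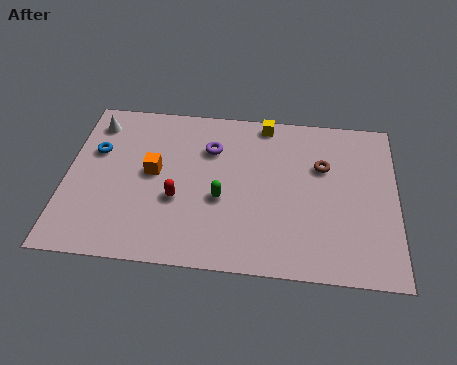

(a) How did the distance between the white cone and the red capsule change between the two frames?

+2.8

The distance was about 2.2 in the first image and 5.0 in the second, so they moved 2.8 units further apart.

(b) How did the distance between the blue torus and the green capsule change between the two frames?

+0.7

Before: roughly 4.7 units apart; after: 5.4. That's 0.7 units further apart.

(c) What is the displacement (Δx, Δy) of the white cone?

(-2.0, 0.3)

The white cone was at about (3.0, 6.6) and moved to about (1.0, 6.9).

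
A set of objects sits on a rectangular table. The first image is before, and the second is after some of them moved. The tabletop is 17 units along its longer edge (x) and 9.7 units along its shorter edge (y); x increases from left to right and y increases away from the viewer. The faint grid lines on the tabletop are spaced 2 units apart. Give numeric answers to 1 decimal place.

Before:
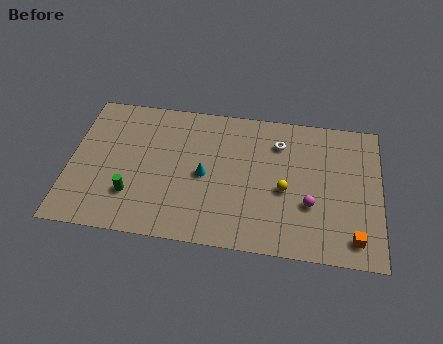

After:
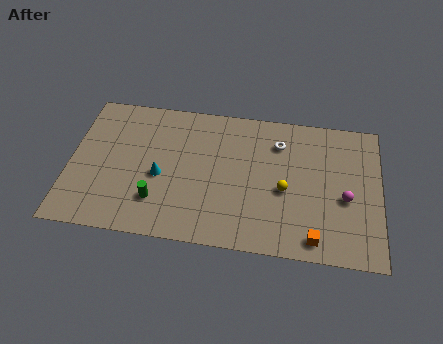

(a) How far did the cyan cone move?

2.4

From (7.4, 4.6) to (5.0, 4.2), the cyan cone covered √(2.4² + 0.4²) ≈ 2.4 units.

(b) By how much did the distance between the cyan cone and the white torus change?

+2.3

The distance was about 4.9 in the first image and 7.2 in the second, so they moved 2.3 units further apart.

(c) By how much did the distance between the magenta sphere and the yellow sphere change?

+1.7

The distance was about 1.6 in the first image and 3.3 in the second, so they moved 1.7 units further apart.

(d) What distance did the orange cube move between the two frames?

2.1

The orange cube moved from about (15.6, 1.5) to (13.5, 1.2), a distance of √(2.1² + 0.3²) ≈ 2.1.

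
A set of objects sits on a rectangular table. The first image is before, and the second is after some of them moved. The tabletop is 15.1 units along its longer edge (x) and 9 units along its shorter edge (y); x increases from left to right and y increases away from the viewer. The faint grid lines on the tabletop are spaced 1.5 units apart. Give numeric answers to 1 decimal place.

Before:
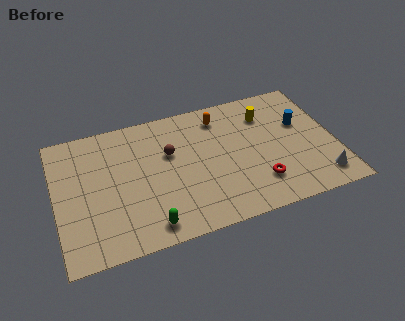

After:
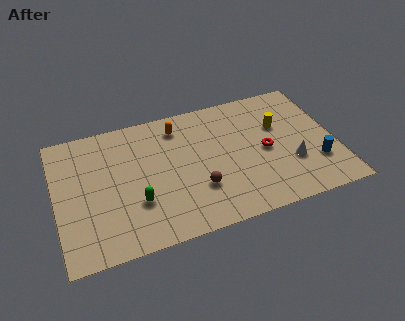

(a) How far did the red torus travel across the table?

2.2

The red torus moved from about (10.7, 2.2) to (11.3, 4.3), a distance of √(0.6² + 2.1²) ≈ 2.2.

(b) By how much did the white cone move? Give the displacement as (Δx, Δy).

(-1.4, 1.5)

The white cone started near (14.0, 1.5) and ended near (12.6, 3.0).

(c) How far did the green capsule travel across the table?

1.8

The green capsule moved from about (4.7, 1.2) to (4.2, 2.9), a distance of √(0.5² + 1.7²) ≈ 1.8.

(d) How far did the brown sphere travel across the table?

3.2

The brown sphere was near (6.2, 5.7) before and (7.5, 2.8) after, so it travelled √(1.3² + 2.9²) ≈ 3.2 units.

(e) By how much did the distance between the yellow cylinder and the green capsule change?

-0.4

The distance was about 8.9 in the first image and 8.5 in the second, so they moved 0.4 units closer together.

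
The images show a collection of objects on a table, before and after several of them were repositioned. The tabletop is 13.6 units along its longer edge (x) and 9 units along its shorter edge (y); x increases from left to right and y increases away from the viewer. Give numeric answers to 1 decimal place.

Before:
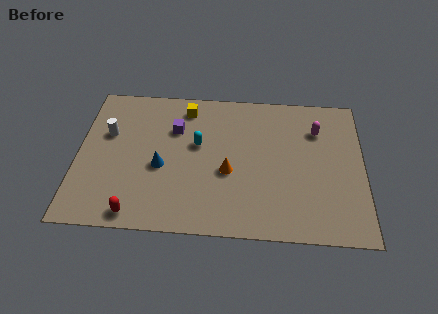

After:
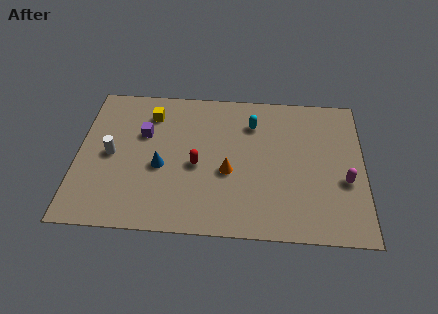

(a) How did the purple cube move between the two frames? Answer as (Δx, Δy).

(-1.5, -0.4)

The purple cube started near (4.6, 6.2) and ended near (3.1, 5.8).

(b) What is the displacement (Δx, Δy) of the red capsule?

(2.8, 3.1)

The red capsule was at about (2.9, 0.9) and moved to about (5.7, 4.0).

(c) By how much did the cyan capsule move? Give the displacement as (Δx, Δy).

(2.6, 1.5)

The cyan capsule was at about (5.7, 5.3) and moved to about (8.3, 6.8).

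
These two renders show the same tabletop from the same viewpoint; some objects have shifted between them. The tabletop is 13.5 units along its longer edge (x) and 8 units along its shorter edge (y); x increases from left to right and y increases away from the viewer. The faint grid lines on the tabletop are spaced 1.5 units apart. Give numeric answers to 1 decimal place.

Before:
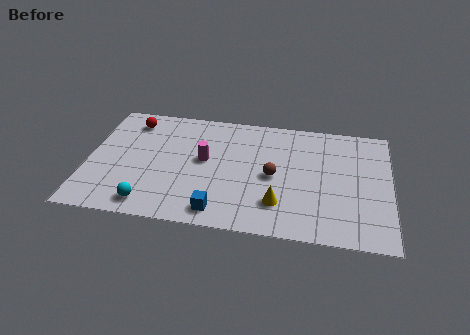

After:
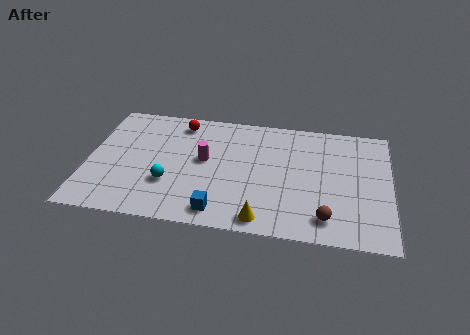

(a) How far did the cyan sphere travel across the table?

1.7

The cyan sphere moved from about (2.9, 1.1) to (3.7, 2.6), a distance of √(0.8² + 1.5²) ≈ 1.7.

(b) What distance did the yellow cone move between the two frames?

1.3

From (8.6, 2.0) to (7.9, 0.9), the yellow cone covered √(0.7² + 1.1²) ≈ 1.3 units.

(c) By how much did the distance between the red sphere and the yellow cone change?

-1.1

They were about 8.2 units apart before and 7.1 after — 1.1 units closer together.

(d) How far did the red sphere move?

2.2

The red sphere moved from about (1.8, 6.6) to (4.0, 6.8), a distance of √(2.2² + 0.2²) ≈ 2.2.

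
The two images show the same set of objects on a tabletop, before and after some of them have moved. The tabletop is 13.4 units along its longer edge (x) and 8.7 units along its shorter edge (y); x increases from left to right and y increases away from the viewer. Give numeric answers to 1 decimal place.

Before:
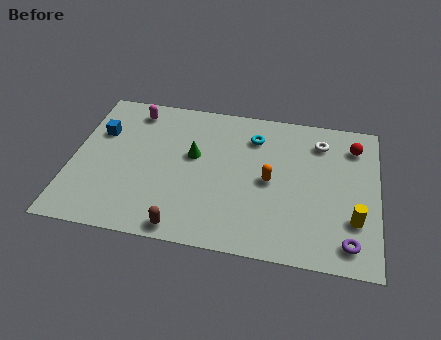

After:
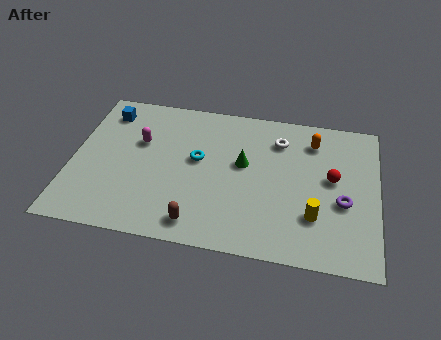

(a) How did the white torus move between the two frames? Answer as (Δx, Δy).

(-1.8, -0.2)

From the two frames, the white torus sits at roughly (10.8, 6.9) before and (9.0, 6.7) after.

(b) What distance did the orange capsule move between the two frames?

3.2

The orange capsule moved from about (8.7, 4.2) to (10.5, 6.9), a distance of √(1.8² + 2.7²) ≈ 3.2.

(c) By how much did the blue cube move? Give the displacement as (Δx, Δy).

(0.2, 1.3)

The blue cube was at about (1.1, 5.8) and moved to about (1.3, 7.1).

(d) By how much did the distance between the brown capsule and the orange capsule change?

+2.5

The distance was about 5.0 in the first image and 7.5 in the second, so they moved 2.5 units further apart.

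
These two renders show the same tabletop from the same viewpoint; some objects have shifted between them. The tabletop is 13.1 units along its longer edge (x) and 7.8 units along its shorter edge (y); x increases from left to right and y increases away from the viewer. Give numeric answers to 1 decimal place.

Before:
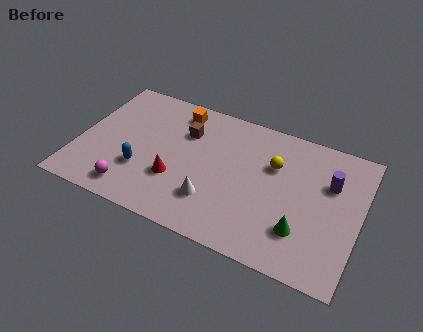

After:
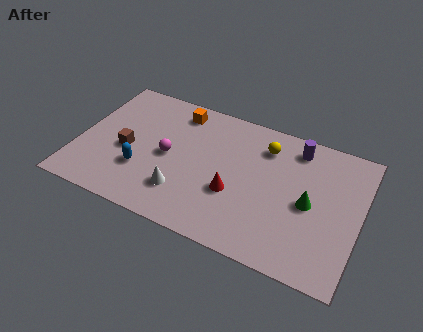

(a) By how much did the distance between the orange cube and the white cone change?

-0.3

They were about 5.0 units apart before and 4.7 after — 0.3 units closer together.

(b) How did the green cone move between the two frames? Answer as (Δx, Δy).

(0.2, 1.6)

The green cone started near (10.6, 2.1) and ended near (10.8, 3.7).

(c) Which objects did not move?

the blue capsule and the orange cube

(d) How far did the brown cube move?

3.3

From (4.8, 5.5) to (2.3, 3.4), the brown cube covered √(2.5² + 2.1²) ≈ 3.3 units.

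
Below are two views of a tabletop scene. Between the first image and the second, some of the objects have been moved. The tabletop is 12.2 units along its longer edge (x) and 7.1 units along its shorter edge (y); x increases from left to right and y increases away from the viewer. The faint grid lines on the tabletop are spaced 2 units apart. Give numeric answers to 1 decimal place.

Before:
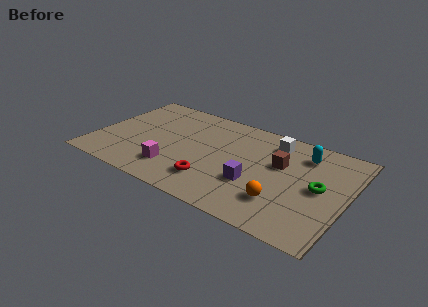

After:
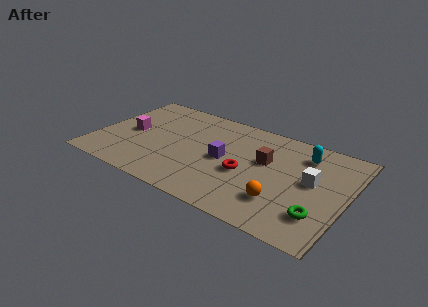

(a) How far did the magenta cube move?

3.1

From (4.1, 1.7) to (1.6, 3.5), the magenta cube covered √(2.5² + 1.8²) ≈ 3.1 units.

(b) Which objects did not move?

the cyan capsule and the orange sphere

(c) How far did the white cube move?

2.8

The white cube was near (8.4, 5.8) before and (10.5, 3.9) after, so it travelled √(2.1² + 1.9²) ≈ 2.8 units.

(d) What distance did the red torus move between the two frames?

1.9

The red torus was near (6.0, 1.7) before and (7.4, 3.0) after, so it travelled √(1.4² + 1.3²) ≈ 1.9 units.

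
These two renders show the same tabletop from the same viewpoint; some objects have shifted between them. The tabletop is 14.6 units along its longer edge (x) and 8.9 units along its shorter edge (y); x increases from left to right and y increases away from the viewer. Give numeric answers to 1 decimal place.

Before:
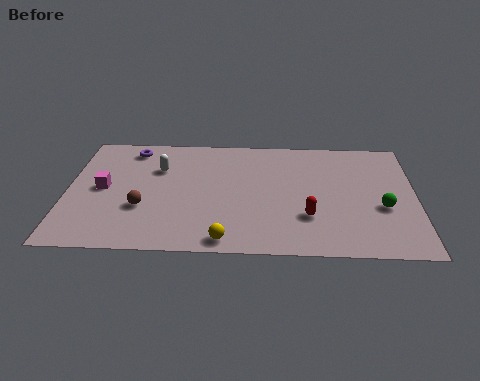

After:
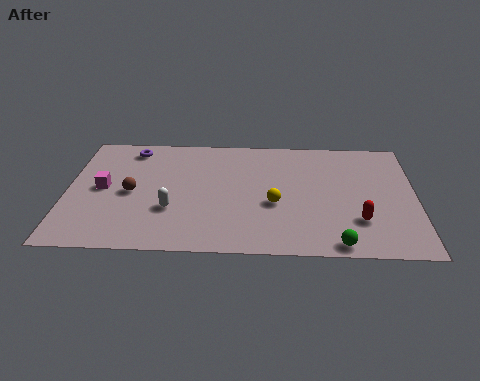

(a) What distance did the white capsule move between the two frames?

3.2

From (3.8, 6.1) to (4.4, 3.0), the white capsule covered √(0.6² + 3.1²) ≈ 3.2 units.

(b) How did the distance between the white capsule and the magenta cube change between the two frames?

+0.5

The distance was about 2.8 in the first image and 3.3 in the second, so they moved 0.5 units further apart.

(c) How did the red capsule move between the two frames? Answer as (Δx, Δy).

(2.1, -0.2)

The red capsule was at about (10.1, 2.7) and moved to about (12.2, 2.5).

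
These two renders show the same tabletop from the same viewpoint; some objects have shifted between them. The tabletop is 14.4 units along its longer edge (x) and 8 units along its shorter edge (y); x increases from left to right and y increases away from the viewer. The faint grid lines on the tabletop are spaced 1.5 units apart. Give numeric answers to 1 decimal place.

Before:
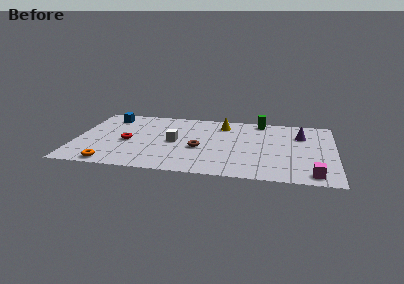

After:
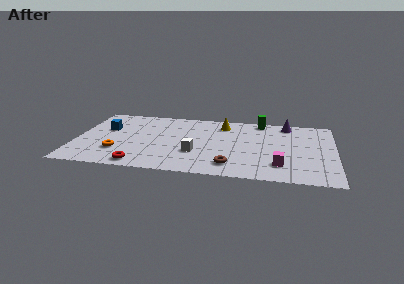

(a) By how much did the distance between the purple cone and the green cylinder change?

-1.2

The distance was about 2.7 in the first image and 1.5 in the second, so they moved 1.2 units closer together.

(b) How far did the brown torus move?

2.5

From (6.9, 3.3) to (8.7, 1.5), the brown torus covered √(1.8² + 1.8²) ≈ 2.5 units.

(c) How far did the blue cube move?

1.6

The blue cube moved from about (1.7, 6.6) to (1.6, 5.0), a distance of √(0.1² + 1.6²) ≈ 1.6.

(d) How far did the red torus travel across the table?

2.8

From (2.9, 3.6) to (3.7, 0.9), the red torus covered √(0.8² + 2.7²) ≈ 2.8 units.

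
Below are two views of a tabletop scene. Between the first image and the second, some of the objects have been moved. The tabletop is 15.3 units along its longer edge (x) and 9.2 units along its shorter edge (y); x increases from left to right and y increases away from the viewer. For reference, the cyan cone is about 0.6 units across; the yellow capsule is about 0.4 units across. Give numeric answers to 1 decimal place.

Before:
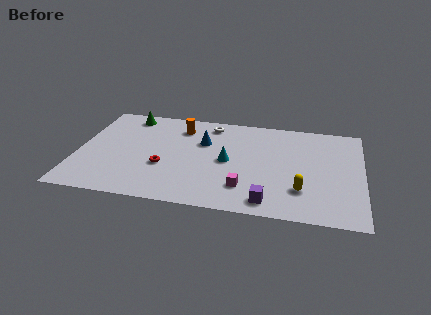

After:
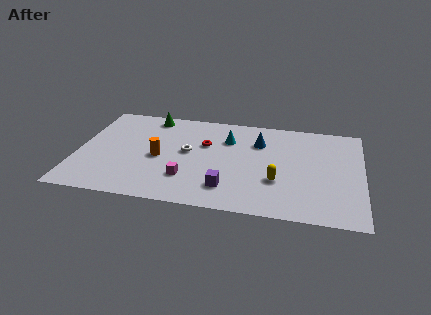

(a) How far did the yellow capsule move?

1.4

The yellow capsule was near (12.1, 2.5) before and (10.8, 3.1) after, so it travelled √(1.3² + 0.6²) ≈ 1.4 units.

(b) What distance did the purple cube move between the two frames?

2.3

From (10.4, 1.2) to (8.2, 2.0), the purple cube covered √(2.2² + 0.8²) ≈ 2.3 units.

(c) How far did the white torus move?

3.1

From (7.0, 7.9) to (5.9, 5.0), the white torus covered √(1.1² + 2.9²) ≈ 3.1 units.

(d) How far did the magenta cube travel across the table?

3.1

From (9.1, 2.2) to (6.0, 2.5), the magenta cube covered √(3.1² + 0.3²) ≈ 3.1 units.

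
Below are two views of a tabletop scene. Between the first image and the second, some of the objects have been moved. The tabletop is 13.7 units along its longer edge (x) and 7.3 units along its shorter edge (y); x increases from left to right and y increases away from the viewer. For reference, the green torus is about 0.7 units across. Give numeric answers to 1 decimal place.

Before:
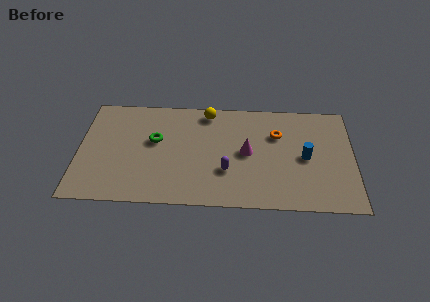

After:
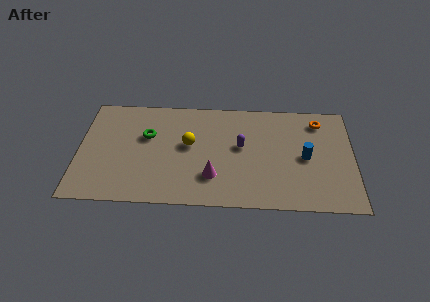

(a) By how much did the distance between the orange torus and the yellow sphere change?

+3.0

They were about 3.8 units apart before and 6.8 after — 3.0 units further apart.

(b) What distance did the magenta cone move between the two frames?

2.4

The magenta cone was near (8.4, 3.7) before and (6.7, 2.0) after, so it travelled √(1.7² + 1.7²) ≈ 2.4 units.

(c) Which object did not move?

the blue cylinder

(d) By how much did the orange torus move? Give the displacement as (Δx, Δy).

(2.1, 1.0)

From the two frames, the orange torus sits at roughly (9.9, 5.0) before and (12.0, 6.0) after.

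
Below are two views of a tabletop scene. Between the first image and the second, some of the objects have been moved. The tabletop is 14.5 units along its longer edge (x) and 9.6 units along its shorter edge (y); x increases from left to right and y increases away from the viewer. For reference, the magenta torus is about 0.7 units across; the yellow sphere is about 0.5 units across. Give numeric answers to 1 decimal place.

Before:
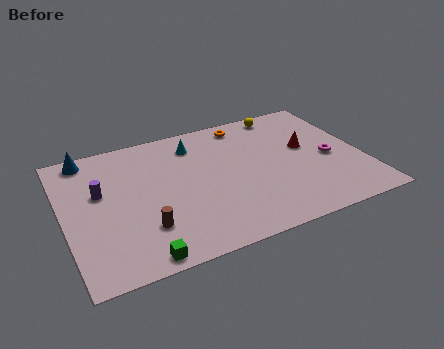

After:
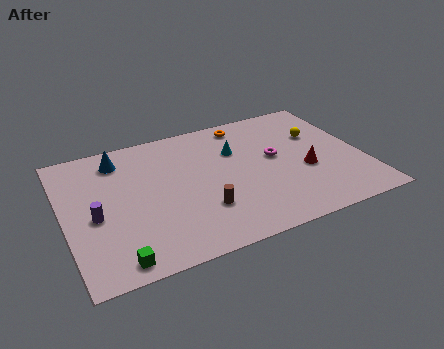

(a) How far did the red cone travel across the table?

1.7

The red cone was near (11.9, 5.5) before and (11.6, 3.8) after, so it travelled √(0.3² + 1.7²) ≈ 1.7 units.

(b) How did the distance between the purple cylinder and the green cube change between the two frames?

-1.9

They were about 5.2 units apart before and 3.3 after — 1.9 units closer together.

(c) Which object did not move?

the orange torus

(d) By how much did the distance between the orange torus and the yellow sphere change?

+2.0

The distance was about 2.0 in the first image and 4.0 in the second, so they moved 2.0 units further apart.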